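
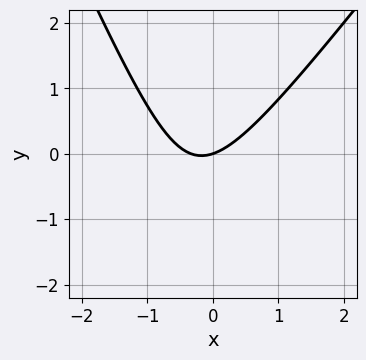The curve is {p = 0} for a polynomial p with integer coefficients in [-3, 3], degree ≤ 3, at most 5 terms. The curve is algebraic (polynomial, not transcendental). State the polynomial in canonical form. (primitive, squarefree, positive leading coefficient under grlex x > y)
3*x^2 - x*y - y^2 + x - 3*y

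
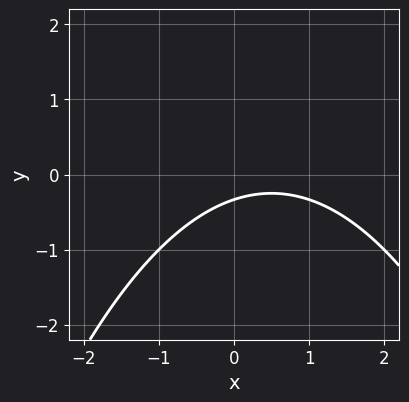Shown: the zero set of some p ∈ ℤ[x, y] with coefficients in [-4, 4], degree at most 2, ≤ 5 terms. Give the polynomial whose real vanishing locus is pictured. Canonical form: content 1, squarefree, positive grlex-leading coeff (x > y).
First, the degree is 2 — a generic line meets the curve in up to 2 points.
Next, against the integer gridlines: it misses every integer gridline on the x-axis.
Finally, the integer polynomial consistent with all of this is the stated p.

x^2 - x + 3*y + 1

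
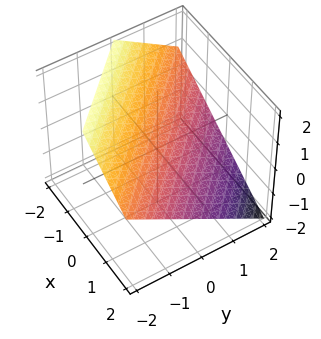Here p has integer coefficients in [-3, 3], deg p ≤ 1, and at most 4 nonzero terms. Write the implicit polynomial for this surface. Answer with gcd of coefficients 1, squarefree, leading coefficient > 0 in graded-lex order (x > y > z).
2*x + 2*y + 3*z - 2

Degree: every cross-section is a straight line — this is a plane, so deg p = 1.
Observable constraints: it meets the x-axis at x = 1 (among the integer gridlines); one y-axis crossing is at y = 1.
Matching integer coefficients to the picture gives p.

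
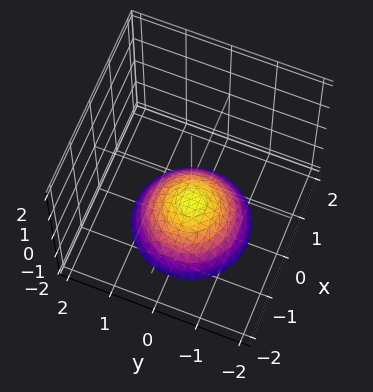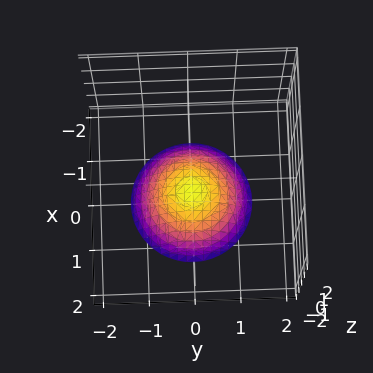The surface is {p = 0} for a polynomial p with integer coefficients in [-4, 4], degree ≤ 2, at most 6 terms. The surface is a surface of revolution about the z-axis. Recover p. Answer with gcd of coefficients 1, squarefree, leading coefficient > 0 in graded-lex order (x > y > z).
2*x^2 + 2*y^2 + 3*z + 3

First, the degree is 2 — no degree-1 surface has this shape.
Then, symmetry: the z-axis is an axis of rotation, so x and y enter only as x² + y².
Next, from the visible intercepts: no x-intercept at any integer in the box; a circular section at z = -2 has radius between 1 and 2; it meets the z-axis at z = -1 (among the integer gridlines); no y-intercept at any integer in the box.
Finally, together with the visible shape, these determine p as stated.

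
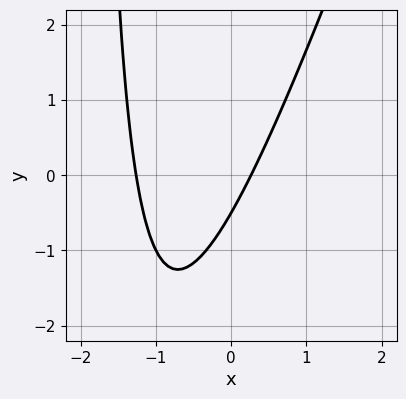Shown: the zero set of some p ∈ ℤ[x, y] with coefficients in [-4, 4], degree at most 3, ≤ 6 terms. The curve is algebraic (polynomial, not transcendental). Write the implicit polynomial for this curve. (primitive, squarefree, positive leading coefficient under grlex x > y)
3*x^2 - x*y + 3*x - 2*y - 1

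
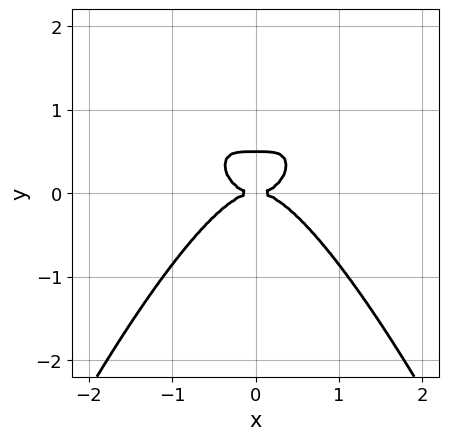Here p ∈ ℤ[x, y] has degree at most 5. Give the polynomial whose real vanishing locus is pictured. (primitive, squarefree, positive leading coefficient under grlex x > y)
First, the degree is 4 — the shape is more complex than any degree-3 curve.
Then, symmetries: it's symmetric under x → −x, forcing even powers of x.
Next, against the integer gridlines: it crosses the x-axis at the gridline x = 0; it crosses the y-axis at the gridline y = 0.
Finally, fitting integer coefficients to these (and the overall shape) gives p.

2*x^4 + 2*y^3 - y^2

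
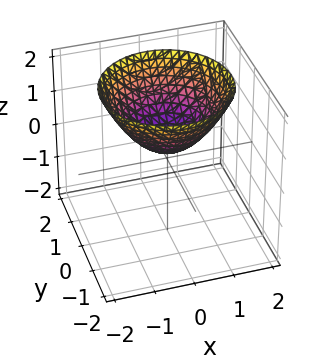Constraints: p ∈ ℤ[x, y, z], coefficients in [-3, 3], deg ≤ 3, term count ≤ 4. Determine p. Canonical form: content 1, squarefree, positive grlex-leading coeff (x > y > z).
1. The degree is 2 — a generic line meets the surface in up to 2 points.
2. Symmetries: rotational symmetry about the z-axis ⇒ p depends on x, y only through x² + y².
3. Reading off the gridlines: it misses every integer gridline on the x-axis; a circular section at z = 1 has radius exactly 1; the surface avoids every integer y-axis point in the box.
4. Fitting integer coefficients to these (and the overall shape) gives p.

2*x^2 + 2*y^2 - 3*z + 1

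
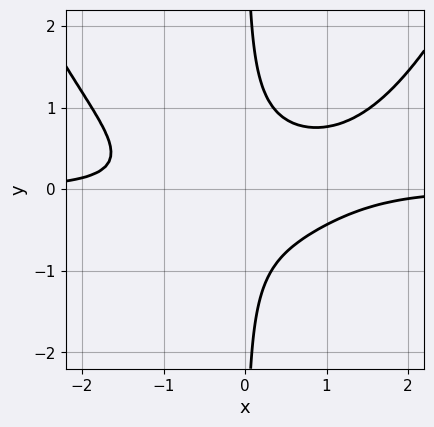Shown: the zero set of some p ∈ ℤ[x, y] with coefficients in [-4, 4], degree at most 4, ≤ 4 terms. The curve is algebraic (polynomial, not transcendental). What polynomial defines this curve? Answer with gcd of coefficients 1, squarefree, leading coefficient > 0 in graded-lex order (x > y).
First, deg p = 4. A generic line meets the curve in up to 4 points.
Then, reading off the gridlines: it misses every integer gridline on the y-axis; it misses every integer gridline on the x-axis.
Finally, together with the visible shape, these determine p as stated.

x^3*y - 3*x*y^2 + 1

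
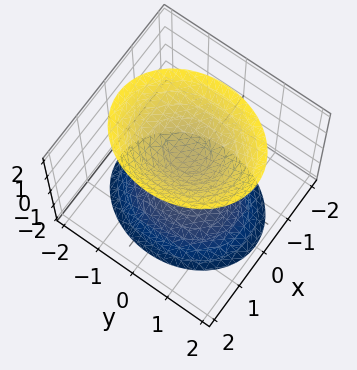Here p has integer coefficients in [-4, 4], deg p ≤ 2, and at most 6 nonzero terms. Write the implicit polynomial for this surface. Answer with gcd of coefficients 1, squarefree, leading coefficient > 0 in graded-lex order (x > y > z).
First, there are 2 components. Treating them together as one polynomial.
Then, deg p = 2. Two sheets facing apart; a quadric.
Then, symmetries: the x ↦ −x reflection is a symmetry, so x appears only in even powers; it's symmetric under z → −z, forcing even powers of z; mirror symmetry y ↦ −y ⇒ only even powers of y.
Then, against the integer gridlines: the surface avoids every integer y-axis point in the box; it misses every integer gridline on the x-axis; among the integer gridlines, it crosses the z-axis at z ∈ {-1, 1}.
Finally, matching integer coefficients to the picture gives p.

3*x^2 + 2*y^2 - 2*z^2 + 2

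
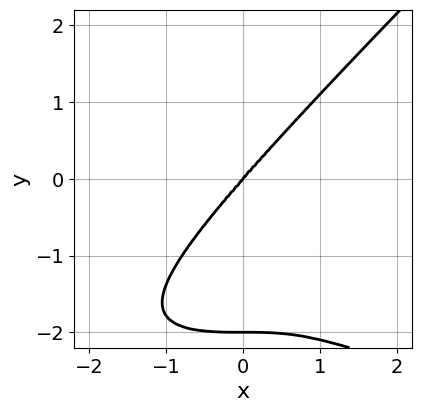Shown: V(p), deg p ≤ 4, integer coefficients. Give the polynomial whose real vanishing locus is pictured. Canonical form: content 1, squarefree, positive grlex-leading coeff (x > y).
1. Degree: no degree-3 curve has this shape, so deg p = 4.
2. Observable constraints: the y-axis gridline crossings are at y ∈ {-2, 0}; it crosses the x-axis at the gridline x = 0.
3. Putting this together gives p.

x^3*y - y^4 + 3*x^3 - 2*y^3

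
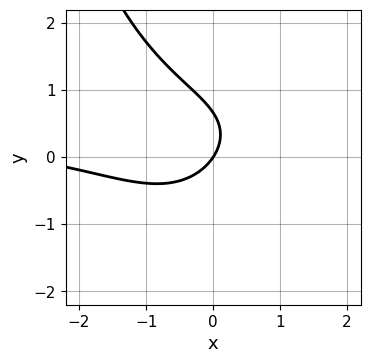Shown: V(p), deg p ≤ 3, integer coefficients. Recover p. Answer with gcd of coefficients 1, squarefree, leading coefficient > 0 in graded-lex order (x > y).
2*x^2*y - x^2 - 3*y^2 - 3*x + 2*y

First, deg p = 3. No degree-2 curve has this shape.
Then, from the visible intercepts: it meets the x-axis at x = 0 (among the integer gridlines); one y-axis crossing is at y = 0.
Finally, together with the visible shape, these determine p as stated.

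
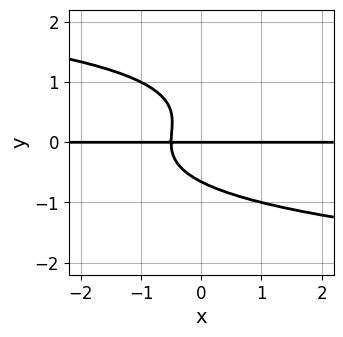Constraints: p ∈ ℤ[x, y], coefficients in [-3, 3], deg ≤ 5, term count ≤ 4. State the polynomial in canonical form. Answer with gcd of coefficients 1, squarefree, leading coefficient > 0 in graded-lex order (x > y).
2*y^4 - y^3 + 2*x*y + y

deg p = 4. A generic line meets the curve in up to 4 points.
Reading off the gridlines: the visible x-axis segment lies entirely on the curve; it meets the y-axis at y = 0 (among the integer gridlines).
Solving for integer coefficients yields p as stated.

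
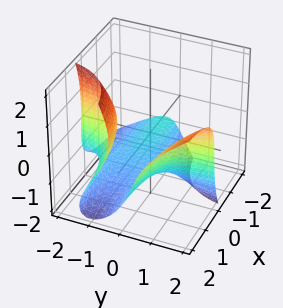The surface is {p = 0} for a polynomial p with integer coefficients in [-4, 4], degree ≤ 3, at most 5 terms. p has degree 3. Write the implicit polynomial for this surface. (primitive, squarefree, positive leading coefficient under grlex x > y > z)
(a) Degree: a generic line meets the surface in up to 3 points, so deg p = 3.
(b) Checking where it meets the axes: it misses every integer gridline on the y-axis; it misses every integer gridline on the x-axis.
(c) These observations pin down the coefficients.

3*x*y^2 - 3*x*y*z - z^3 - 2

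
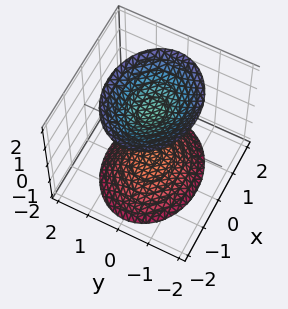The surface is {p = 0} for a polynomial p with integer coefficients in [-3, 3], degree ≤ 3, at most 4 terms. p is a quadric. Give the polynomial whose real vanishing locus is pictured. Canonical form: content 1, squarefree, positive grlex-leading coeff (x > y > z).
1. I count 2 distinct pieces. They look like related sheets of one shape, so recover p as a whole.
2. deg p = 2. Two separate bowl-shaped sheets opening away from each other; a quadric.
3. Symmetries: it's symmetric under x → −x, forcing even powers of x; the y ↦ −y reflection is a symmetry, so y appears only in even powers; it's symmetric under z → −z, forcing even powers of z.
4. Observable constraints: the surface avoids every integer y-axis point in the box; the surface avoids every integer x-axis point in the box.
5. Solving for integer coefficients yields p as stated.

2*x^2 + 3*y^2 - 2*z^2 + 3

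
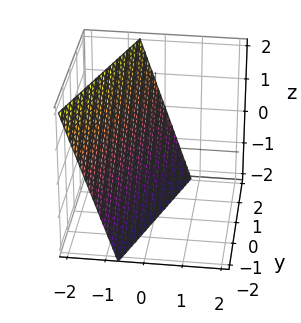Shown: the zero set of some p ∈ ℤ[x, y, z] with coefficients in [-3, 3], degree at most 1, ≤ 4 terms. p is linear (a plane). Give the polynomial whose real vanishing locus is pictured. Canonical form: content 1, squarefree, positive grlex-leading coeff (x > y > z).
3*x - y + z + 2

deg p = 1. The surface is flat (a plane).
Against the integer gridlines: it crosses the z-axis at the gridline z = -2; it crosses the y-axis at the gridline y = 2.
Solving for integer coefficients yields p as stated.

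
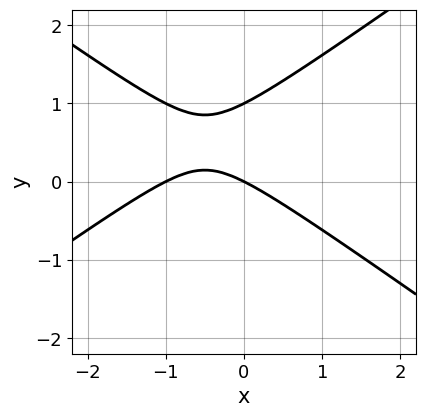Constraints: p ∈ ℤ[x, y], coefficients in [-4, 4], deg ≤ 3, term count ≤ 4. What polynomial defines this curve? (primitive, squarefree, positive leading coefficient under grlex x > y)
(a) The degree is 2 — the shape is more complex than any degree-1 curve.
(b) Reading off the gridlines: the x-axis gridline crossings are at x ∈ {-1, 0}; the y-axis gridline crossings are at y ∈ {0, 1}.
(c) Solving for integer coefficients yields p as stated.

x^2 - 2*y^2 + x + 2*y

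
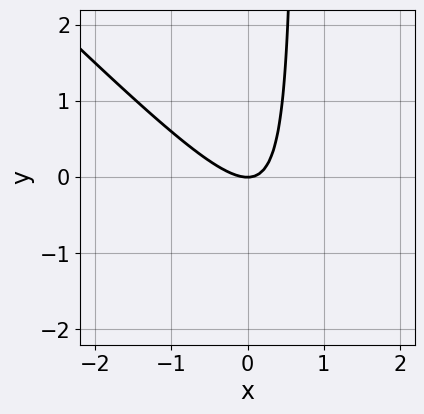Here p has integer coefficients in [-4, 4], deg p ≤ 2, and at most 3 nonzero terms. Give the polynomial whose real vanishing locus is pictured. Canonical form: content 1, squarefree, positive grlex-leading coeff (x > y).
3*x^2 + 3*x*y - 2*y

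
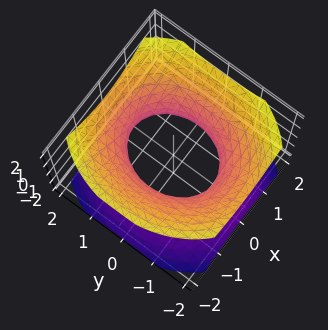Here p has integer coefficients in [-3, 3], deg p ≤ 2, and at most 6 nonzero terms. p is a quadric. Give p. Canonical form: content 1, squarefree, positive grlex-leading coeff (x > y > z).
(a) The degree is 2 — an hourglass — one-sheet hyperboloid; a quadric.
(b) Symmetries: it's symmetric under x → −x, forcing even powers of x; the z ↦ −z reflection is a symmetry, so z appears only in even powers; the y ↦ −y reflection is a symmetry, so y appears only in even powers.
(c) Reading off the gridlines: it misses every integer gridline on the z-axis; the x-axis gridline crossings are at x ∈ {-1, 1}.
(d) Matching integer coefficients to the picture gives p.

3*x^2 + 2*y^2 - 3*z^2 - 3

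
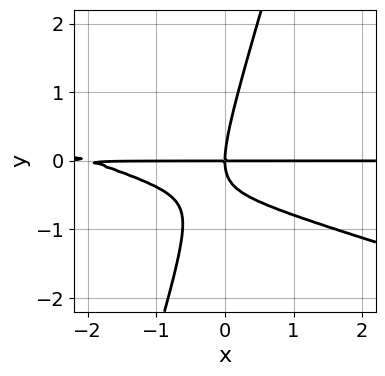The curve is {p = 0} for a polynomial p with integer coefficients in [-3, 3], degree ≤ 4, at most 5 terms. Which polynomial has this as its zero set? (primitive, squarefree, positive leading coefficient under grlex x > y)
First, degree: a generic line meets the curve in up to 3 points, so deg p = 3.
Next, reading off the gridlines: it crosses the y-axis at the gridline y = 0; every point of the x-axis in the box is on the curve.
Finally, fitting integer coefficients to these (and the overall shape) gives p.

x^2*y + 3*x*y^2 - y^3 + 2*x*y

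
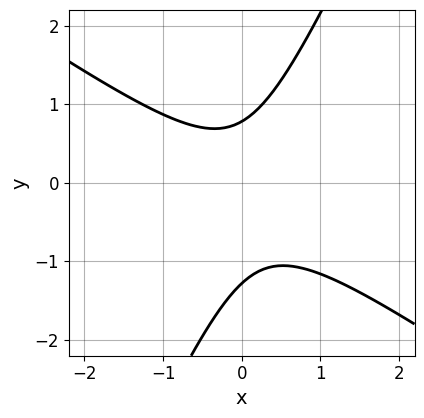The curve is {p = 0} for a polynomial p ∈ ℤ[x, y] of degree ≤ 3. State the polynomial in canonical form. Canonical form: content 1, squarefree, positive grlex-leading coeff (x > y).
1. deg p = 2.
2. From the axis intercepts and sections: it misses every integer gridline on the x-axis.
3. These observations pin down the coefficients.

3*x^2 + 3*x*y - 2*y^2 - y + 2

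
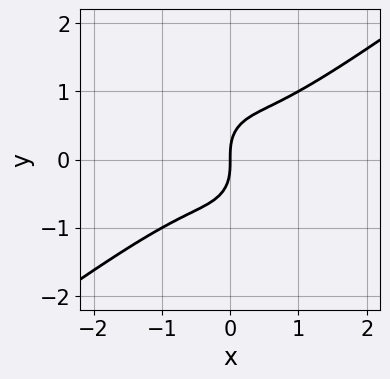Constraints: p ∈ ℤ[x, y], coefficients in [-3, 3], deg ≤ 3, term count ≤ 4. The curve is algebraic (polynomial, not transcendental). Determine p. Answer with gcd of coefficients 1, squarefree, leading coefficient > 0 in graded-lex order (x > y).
3*x^3 - 3*x^2*y - 2*y^3 + 2*x

(a) The degree is 3 — no degree-2 curve has this shape.
(b) Reading off the gridlines: it meets the y-axis at y = 0 (among the integer gridlines); it meets the x-axis at x = 0 (among the integer gridlines).
(c) Together with the visible shape, these determine p as stated.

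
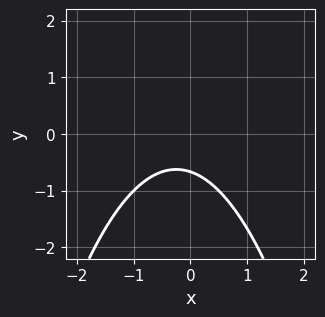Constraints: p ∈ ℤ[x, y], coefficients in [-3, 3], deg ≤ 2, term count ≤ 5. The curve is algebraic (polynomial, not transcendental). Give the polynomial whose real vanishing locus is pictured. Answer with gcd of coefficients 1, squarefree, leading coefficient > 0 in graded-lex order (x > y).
First, the degree is 2 — a generic line meets the curve in up to 2 points.
Then, from the visible intercepts: the curve avoids every integer x-axis point in the box.
Finally, these observations pin down the coefficients.

2*x^2 + x + 3*y + 2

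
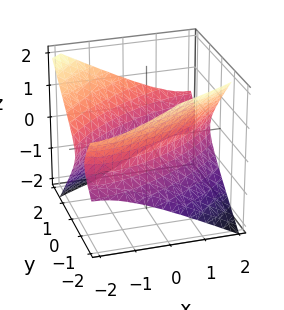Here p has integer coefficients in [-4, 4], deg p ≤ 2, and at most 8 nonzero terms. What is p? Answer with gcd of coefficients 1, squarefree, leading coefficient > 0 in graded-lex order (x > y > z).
x^2 - 2*x*y + 2*y^2 - y*z - 3*z^2 - 3

First, I count 2 distinct pieces.
Next, degree: no degree-1 surface has this shape, so deg p = 2.
Then, observable constraints: the surface avoids every integer z-axis point in the box.
Finally, together with the visible shape, these determine p as stated.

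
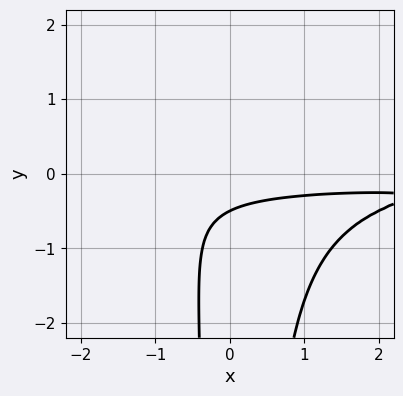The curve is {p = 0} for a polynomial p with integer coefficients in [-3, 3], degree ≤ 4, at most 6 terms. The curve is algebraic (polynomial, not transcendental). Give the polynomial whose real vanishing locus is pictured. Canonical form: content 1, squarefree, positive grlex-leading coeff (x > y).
2*x^2*y^2 + 2*x*y + 2*y + 1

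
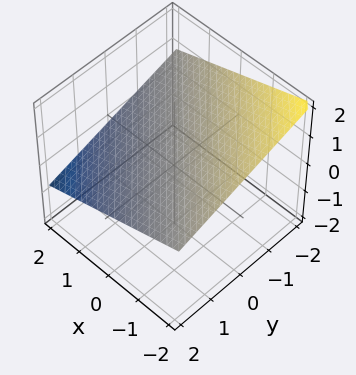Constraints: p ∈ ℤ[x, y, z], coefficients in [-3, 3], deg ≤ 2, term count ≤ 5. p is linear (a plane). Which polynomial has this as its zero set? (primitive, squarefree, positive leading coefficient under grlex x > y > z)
x + y + 3*z - 2

First, degree: the surface is flat (a plane), so deg p = 1.
Then, from the axis intercepts and sections: it meets the x-axis at x = 2 (among the integer gridlines); one y-axis crossing is at y = 2.
Finally, matching integer coefficients to the picture gives p.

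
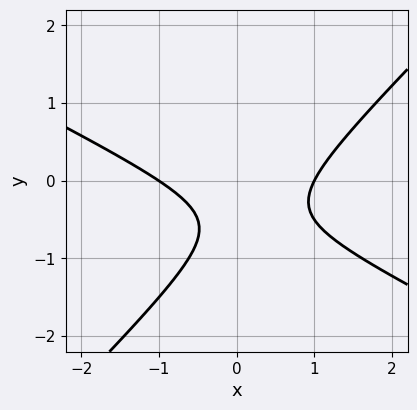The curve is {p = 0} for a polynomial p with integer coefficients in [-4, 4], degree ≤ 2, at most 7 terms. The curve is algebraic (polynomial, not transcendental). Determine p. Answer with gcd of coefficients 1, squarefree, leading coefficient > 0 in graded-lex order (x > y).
First, degree: a generic line meets the curve in up to 2 points, so deg p = 2.
Then, against the integer gridlines: no y-intercept at any integer in the box; among the integer gridlines, it crosses the x-axis at x ∈ {-1, 1}.
Finally, assembling these constraints gives the stated polynomial.

x^2 + x*y - 2*y^2 - 2*y - 1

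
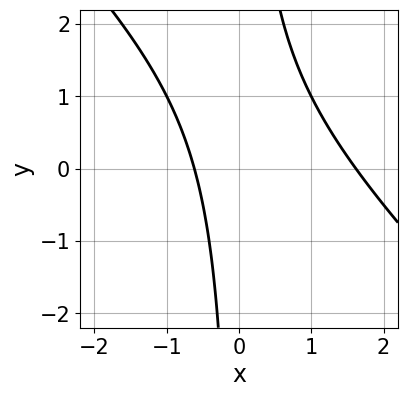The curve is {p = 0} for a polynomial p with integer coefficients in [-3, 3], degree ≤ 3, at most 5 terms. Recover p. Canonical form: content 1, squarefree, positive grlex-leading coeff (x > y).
x^2 + x*y - x - 1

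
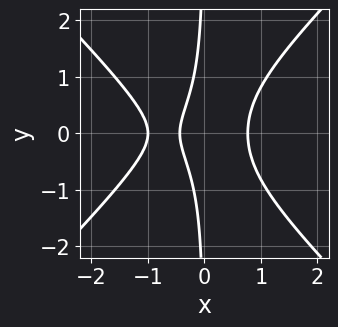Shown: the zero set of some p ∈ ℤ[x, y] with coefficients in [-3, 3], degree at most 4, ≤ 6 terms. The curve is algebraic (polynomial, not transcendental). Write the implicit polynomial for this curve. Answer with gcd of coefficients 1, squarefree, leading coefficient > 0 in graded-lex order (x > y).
3*x^3 - 3*x*y^2 + 2*x^2 - 2*x - 1

(a) deg p = 3. No degree-2 curve has this shape.
(b) Symmetries: the y ↦ −y reflection is a symmetry, so y appears only in even powers.
(c) Reading off the gridlines: no y-intercept at any integer in the box; one x-axis crossing is at x = -1.
(d) Together with the visible shape, these determine p as stated.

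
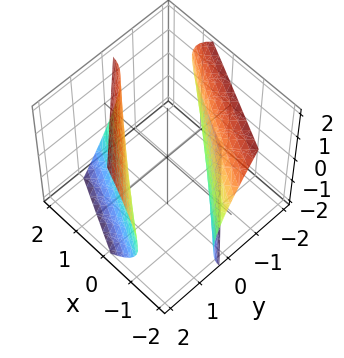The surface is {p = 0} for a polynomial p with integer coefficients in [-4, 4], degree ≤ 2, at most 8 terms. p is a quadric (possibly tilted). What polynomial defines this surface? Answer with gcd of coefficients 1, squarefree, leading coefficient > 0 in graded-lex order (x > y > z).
x^2 + 3*x*y + x*z + 2*y^2 - z^2 - 3

First, there are 2 components.
Then, the degree is 2 — no degree-1 surface has this shape.
Next, reading off the gridlines: it misses every integer gridline on the z-axis.
Finally, fitting integer coefficients to these (and the overall shape) gives p.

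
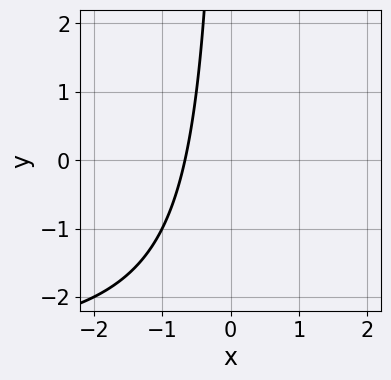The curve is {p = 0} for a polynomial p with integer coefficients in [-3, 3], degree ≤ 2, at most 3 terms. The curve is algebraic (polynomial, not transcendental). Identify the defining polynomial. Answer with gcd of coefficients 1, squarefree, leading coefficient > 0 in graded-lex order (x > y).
(a) Degree: no degree-1 curve has this shape, so deg p = 2.
(b) Reading off the gridlines: the curve avoids every integer y-axis point in the box.
(c) The integer polynomial consistent with all of this is the stated p.

x*y + 3*x + 2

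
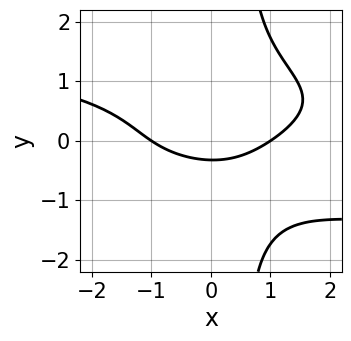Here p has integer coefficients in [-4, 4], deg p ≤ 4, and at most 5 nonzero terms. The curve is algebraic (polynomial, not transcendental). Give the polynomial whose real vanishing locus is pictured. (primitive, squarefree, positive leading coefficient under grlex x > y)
2*x*y^3 - y^3 + x^2 - 3*y - 1

1. deg p = 4.
2. Against the integer gridlines: the x-axis gridline crossings are at x ∈ {-1, 1}.
3. Assembling these constraints gives the stated polynomial.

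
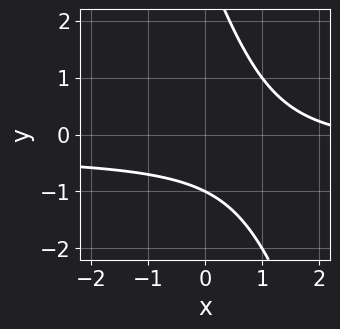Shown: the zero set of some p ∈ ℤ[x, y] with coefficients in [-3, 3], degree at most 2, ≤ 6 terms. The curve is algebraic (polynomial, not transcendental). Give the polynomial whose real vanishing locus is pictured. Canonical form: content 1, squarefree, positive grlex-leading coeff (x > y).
First, the degree is 2 — no degree-1 curve has this shape.
Next, against the integer gridlines: the curve avoids every integer x-axis point in the box; it crosses the y-axis at the gridline y = -1.
Finally, together with the visible shape, these determine p as stated.

3*x*y + y^2 + x - 2*y - 3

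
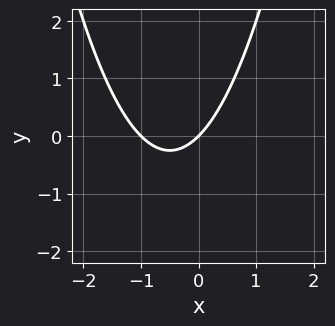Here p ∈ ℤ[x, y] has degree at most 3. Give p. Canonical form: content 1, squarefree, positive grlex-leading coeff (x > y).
x^2 + x - y

First, deg p = 2. A generic line meets the curve in up to 2 points.
Next, observable constraints: among the integer gridlines, it crosses the x-axis at x ∈ {-1, 0}; one y-axis crossing is at y = 0.
Finally, solving for integer coefficients yields p as stated.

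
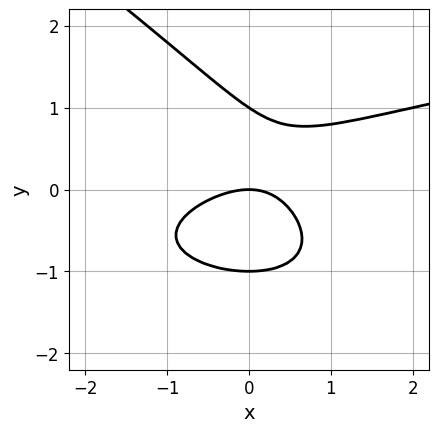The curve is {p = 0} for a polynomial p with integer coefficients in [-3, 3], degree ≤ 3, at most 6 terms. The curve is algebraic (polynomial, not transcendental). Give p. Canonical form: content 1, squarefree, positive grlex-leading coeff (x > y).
1. The degree is 3 — no degree-2 curve has this shape.
2. Checking where it meets the axes: the y-axis gridline crossings are at y ∈ {-1, 0, 1}; it meets the x-axis at x = 0 (among the integer gridlines).
3. Assembling these constraints gives the stated polynomial.

2*x*y^2 + 3*y^3 - 2*x^2 + 2*x*y - 3*y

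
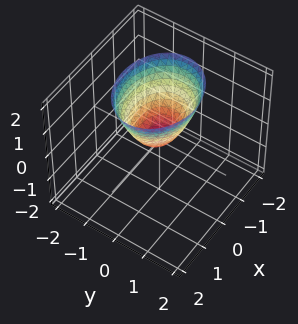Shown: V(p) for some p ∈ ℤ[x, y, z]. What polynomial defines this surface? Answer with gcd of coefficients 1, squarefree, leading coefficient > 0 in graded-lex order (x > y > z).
First, deg p = 2. A single bowl opening along one axis; a quadric.
Next, symmetries: it's symmetric under x → −x, forcing even powers of x; it's symmetric under y → −y, forcing even powers of y.
Then, against the integer gridlines: it crosses the x-axis at the gridline x = 0; one y-axis crossing is at y = 0; one z-axis crossing is at z = 0.
Finally, solving for integer coefficients yields p as stated.

2*x^2 + 3*y^2 - 2*z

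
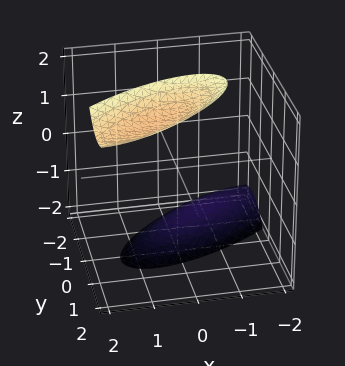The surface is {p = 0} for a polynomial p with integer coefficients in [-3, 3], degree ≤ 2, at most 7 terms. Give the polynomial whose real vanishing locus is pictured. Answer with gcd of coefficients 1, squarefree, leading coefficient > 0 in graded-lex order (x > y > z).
x^2 - 2*x*y + 2*y^2 - y*z - z^2 + 3

1. The picture has 2 separate pieces. Treating them together as one polynomial.
2. The degree is 2 — the shape is more complex than any degree-1 surface.
3. Observable constraints: the surface avoids every integer y-axis point in the box; it misses every integer gridline on the x-axis.
4. The integer polynomial consistent with all of this is the stated p.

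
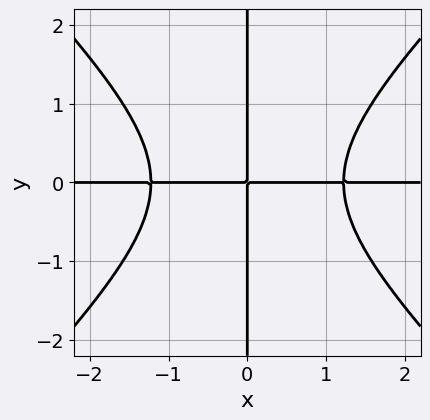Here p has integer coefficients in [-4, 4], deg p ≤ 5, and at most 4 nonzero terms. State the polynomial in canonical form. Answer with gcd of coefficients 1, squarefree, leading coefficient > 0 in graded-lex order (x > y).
(a) deg p = 4. No degree-3 curve has this shape.
(b) From the axis intercepts and sections: the visible y-axis segment lies entirely on the curve; the visible x-axis segment lies entirely on the curve.
(c) The integer polynomial consistent with all of this is the stated p.

2*x^3*y - 2*x*y^3 - 3*x*y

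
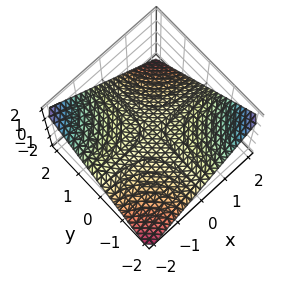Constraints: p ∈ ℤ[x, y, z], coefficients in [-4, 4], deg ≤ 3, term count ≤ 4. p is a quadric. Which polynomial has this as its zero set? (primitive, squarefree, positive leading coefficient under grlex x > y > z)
Degree: a saddle surface; a quadric, so deg p = 2.
Reading off the gridlines: it meets the z-axis at z = 0 (among the integer gridlines); the visible y-axis segment lies entirely on the surface; every point of the x-axis in the box is on the surface.
The integer polynomial consistent with all of this is the stated p.

x*y + 2*z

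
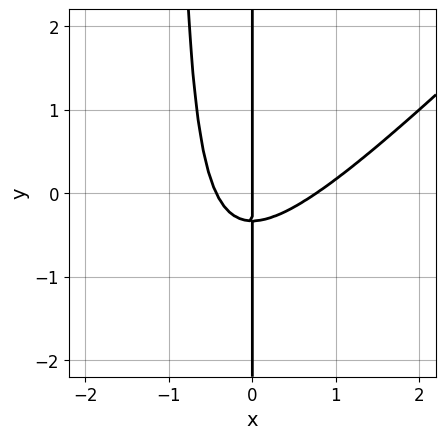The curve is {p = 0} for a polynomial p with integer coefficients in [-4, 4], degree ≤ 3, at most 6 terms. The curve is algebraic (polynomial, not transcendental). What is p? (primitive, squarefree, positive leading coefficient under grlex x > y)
First, degree: the shape is more complex than any degree-2 curve, so deg p = 3.
Then, checking where it meets the axes: every point of the y-axis in the box is on the curve; one x-axis crossing is at x = 0.
Finally, these observations pin down the coefficients.

3*x^3 - 3*x^2*y - x^2 - 3*x*y - x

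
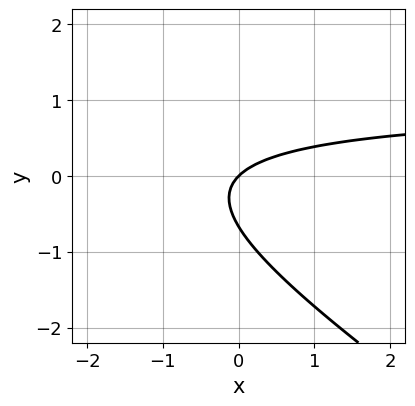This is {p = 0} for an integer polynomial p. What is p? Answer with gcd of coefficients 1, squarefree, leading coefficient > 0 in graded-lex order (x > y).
2*x*y + 3*y^2 - 2*x + 2*y

1. deg p = 2. No degree-1 curve has this shape.
2. From the axis intercepts and sections: one y-axis crossing is at y = 0; it crosses the x-axis at the gridline x = 0.
3. Together with the visible shape, these determine p as stated.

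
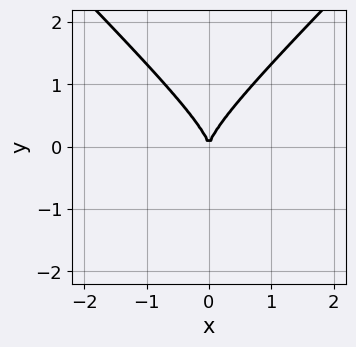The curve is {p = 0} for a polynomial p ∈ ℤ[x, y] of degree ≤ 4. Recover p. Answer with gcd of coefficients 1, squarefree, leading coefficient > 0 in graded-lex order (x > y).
First, the degree is 3 — the shape is more complex than any degree-2 curve.
Then, symmetries: the x ↦ −x reflection is a symmetry, so x appears only in even powers.
Then, from the axis intercepts and sections: it meets the y-axis at y = 0 (among the integer gridlines); it crosses the x-axis at the gridline x = 0.
Finally, fitting integer coefficients to these (and the overall shape) gives p.

x^2*y - y^3 + x^2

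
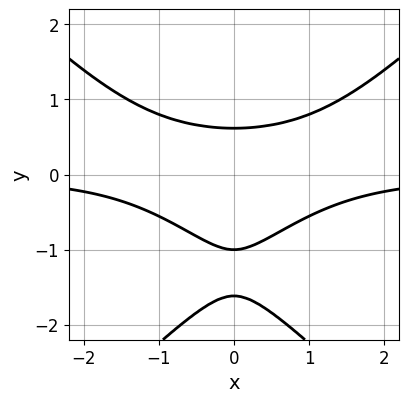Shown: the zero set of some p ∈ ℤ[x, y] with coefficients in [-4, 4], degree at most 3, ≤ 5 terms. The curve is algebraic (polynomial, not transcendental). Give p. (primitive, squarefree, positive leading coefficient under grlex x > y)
(a) deg p = 3. The shape is more complex than any degree-2 curve.
(b) Symmetries: the x ↦ −x reflection is a symmetry, so x appears only in even powers.
(c) Checking where it meets the axes: it misses every integer gridline on the x-axis; one y-axis crossing is at y = -1.
(d) These observations pin down the coefficients.

x^2*y - y^3 - 2*y^2 + 1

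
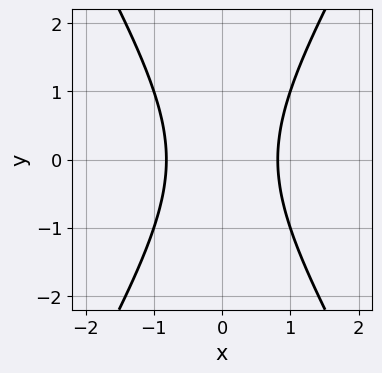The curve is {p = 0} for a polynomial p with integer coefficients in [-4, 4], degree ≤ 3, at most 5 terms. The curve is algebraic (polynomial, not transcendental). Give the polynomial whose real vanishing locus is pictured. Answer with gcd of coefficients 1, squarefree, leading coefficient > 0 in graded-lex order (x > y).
3*x^2 - y^2 - 2

First, the degree is 2 — a generic line meets the curve in up to 2 points.
Then, symmetries: mirror symmetry x ↦ −x ⇒ only even powers of x; it's symmetric under y → −y, forcing even powers of y.
Then, against the integer gridlines: it misses every integer gridline on the y-axis.
Finally, these observations pin down the coefficients.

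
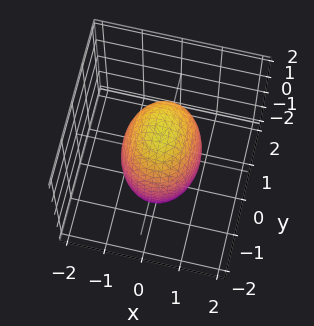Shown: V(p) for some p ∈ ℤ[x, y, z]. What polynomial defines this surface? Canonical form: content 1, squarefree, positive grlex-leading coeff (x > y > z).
First, the degree is 2 — bounded and convex; a quadric.
Next, symmetries: mirror symmetry z ↦ −z ⇒ only even powers of z; it's symmetric under y → −y, forcing even powers of y; mirror symmetry x ↦ −x ⇒ only even powers of x.
Next, from the axis intercepts and sections: among the integer gridlines, it crosses the x-axis at x ∈ {-1, 1}.
Finally, these observations pin down the coefficients.

3*x^2 + 2*y^2 + z^2 - 3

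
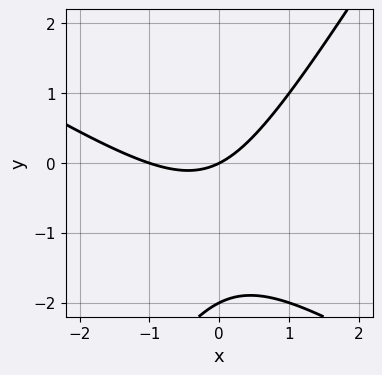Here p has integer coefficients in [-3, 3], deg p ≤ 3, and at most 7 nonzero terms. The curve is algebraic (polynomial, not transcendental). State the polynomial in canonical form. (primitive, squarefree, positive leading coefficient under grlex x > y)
x^2 + x*y - y^2 + x - 2*y

(a) The degree is 2 — no degree-1 curve has this shape.
(b) Checking where it meets the axes: among the integer gridlines, it crosses the x-axis at x ∈ {-1, 0}; the y-axis gridline crossings are at y ∈ {-2, 0}.
(c) Assembling these constraints gives the stated polynomial.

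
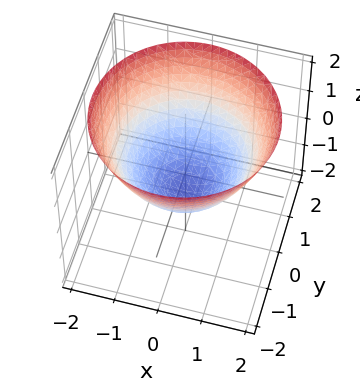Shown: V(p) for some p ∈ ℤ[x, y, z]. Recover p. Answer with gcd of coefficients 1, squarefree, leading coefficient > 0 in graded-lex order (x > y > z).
First, the degree is 2 — no degree-1 surface has this shape.
Then, by symmetry, every cross-section ⟂ z is a circle, so x, y appear only via x² + y².
Next, checking where it meets the axes: a circular section at z = 1 has radius between 1 and 2; the y-axis gridline crossings are at y ∈ {-1, 1}; the x-axis gridline crossings are at x ∈ {-1, 1}.
Finally, solving for integer coefficients yields p as stated.

2*x^2 + 2*y^2 - 3*z - 2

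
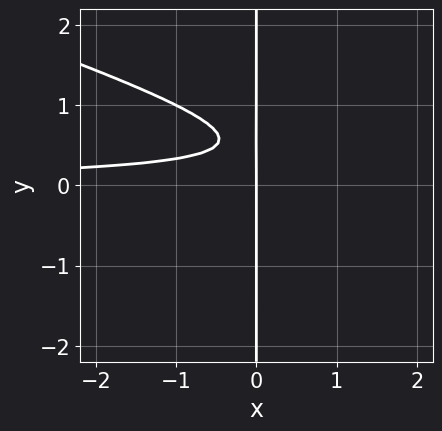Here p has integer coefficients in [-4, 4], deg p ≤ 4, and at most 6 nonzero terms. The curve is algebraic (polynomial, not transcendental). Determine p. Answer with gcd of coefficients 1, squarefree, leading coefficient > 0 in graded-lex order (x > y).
First, degree: the shape is more complex than any degree-2 curve, so deg p = 3.
Next, observable constraints: it meets the x-axis at x = 0 (among the integer gridlines); the visible y-axis segment lies entirely on the curve.
Finally, assembling these constraints gives the stated polynomial.

x^2*y + 3*x*y^2 - 3*x*y + x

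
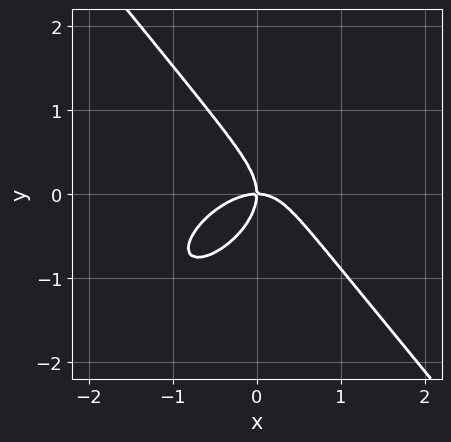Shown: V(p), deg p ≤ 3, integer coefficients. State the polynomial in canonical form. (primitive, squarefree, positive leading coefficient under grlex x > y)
1. deg p = 3. No degree-2 curve has this shape.
2. Against the integer gridlines: it meets the y-axis at y = 0 (among the integer gridlines); it crosses the x-axis at the gridline x = 0.
3. Putting this together gives p.

3*x^3 - 2*x^2*y + 3*y^3 + 3*x*y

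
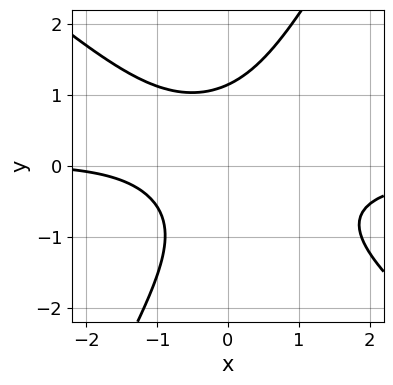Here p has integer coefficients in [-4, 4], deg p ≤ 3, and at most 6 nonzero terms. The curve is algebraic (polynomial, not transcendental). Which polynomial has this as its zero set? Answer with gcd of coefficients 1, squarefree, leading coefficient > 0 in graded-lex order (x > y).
3*x^2*y + 2*x*y^2 - 2*y^3 + x + 3

First, deg p = 3. A generic line meets the curve in up to 3 points.
Next, against the integer gridlines: no x-intercept at any integer in the box.
Finally, the integer polynomial consistent with all of this is the stated p.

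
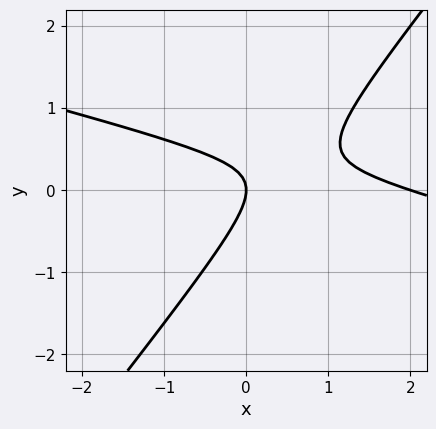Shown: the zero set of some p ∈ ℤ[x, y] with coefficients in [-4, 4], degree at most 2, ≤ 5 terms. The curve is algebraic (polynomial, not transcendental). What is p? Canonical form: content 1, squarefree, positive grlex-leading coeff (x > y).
(a) The degree is 2 — a generic line meets the curve in up to 2 points.
(b) Checking where it meets the axes: it crosses the y-axis at the gridline y = 0; among the integer gridlines, it crosses the x-axis at x ∈ {0, 2}.
(c) Assembling these constraints gives the stated polynomial.

x^2 + 3*x*y - 3*y^2 - 2*x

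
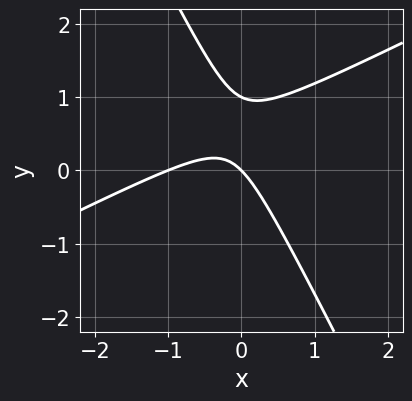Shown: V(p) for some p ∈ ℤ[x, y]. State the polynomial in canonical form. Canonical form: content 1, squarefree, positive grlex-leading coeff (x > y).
2*x^2 - 3*x*y - 2*y^2 + 2*x + 2*y

1. deg p = 2. No degree-1 curve has this shape.
2. Observable constraints: the y-axis gridline crossings are at y ∈ {0, 1}; among the integer gridlines, it crosses the x-axis at x ∈ {-1, 0}.
3. These observations pin down the coefficients.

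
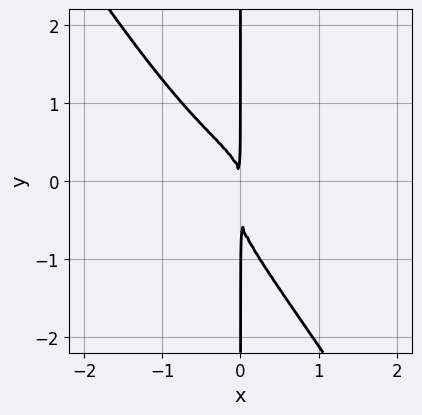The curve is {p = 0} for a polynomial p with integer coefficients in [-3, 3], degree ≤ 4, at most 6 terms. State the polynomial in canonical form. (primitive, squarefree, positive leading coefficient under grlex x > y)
3*x^2*y^2 + 2*x*y^3 + x*y^2 + x^2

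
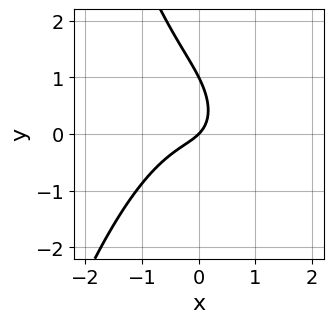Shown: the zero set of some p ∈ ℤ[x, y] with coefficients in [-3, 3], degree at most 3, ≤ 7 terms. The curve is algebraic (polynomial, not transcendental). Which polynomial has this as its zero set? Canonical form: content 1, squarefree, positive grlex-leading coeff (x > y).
3*x^3 + 2*x*y + 2*y^2 + 2*x - 2*y

First, degree: no degree-2 curve has this shape, so deg p = 3.
Then, against the integer gridlines: the y-axis gridline crossings are at y ∈ {0, 1}; one x-axis crossing is at x = 0.
Finally, the integer polynomial consistent with all of this is the stated p.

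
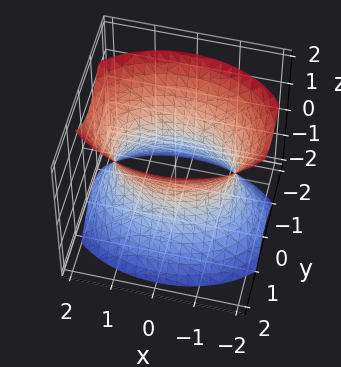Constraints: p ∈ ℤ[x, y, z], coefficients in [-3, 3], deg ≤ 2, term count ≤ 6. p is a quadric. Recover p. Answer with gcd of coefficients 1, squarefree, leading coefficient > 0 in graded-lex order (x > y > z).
The degree is 2 — an hourglass — one-sheet hyperboloid; a quadric.
Symmetries: mirror symmetry x ↦ −x ⇒ only even powers of x; it's symmetric under z → −z, forcing even powers of z; it's symmetric under y → −y, forcing even powers of y.
Reading off the gridlines: no z-intercept at any integer in the box; the y-axis gridline crossings are at y ∈ {-1, 1}.
Matching integer coefficients to the picture gives p.

x^2 + 2*y^2 - z^2 - 2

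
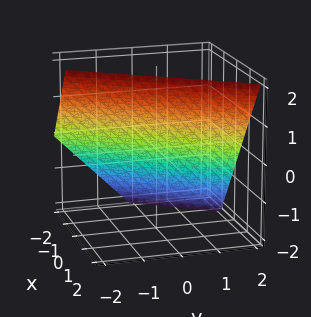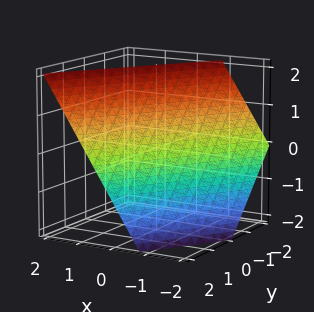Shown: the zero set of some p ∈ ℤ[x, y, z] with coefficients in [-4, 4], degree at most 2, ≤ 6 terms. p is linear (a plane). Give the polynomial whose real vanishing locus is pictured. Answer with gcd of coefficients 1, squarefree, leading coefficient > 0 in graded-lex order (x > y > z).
3*x - 2*y - 2*z + 2

1. The degree is 1 — the surface is flat (a plane).
2. Reading off the gridlines: it crosses the z-axis at the gridline z = 1; it meets the y-axis at y = 1 (among the integer gridlines).
3. Solving for integer coefficients yields p as stated.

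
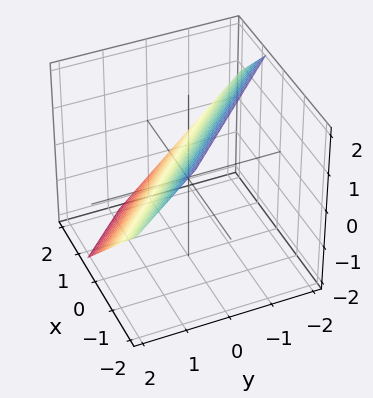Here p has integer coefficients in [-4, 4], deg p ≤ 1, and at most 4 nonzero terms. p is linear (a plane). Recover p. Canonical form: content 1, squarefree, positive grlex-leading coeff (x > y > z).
3*x + 3*y + 3*z - 2

(a) The degree is 1 — the surface is flat (a plane).
(b) Putting this together gives p.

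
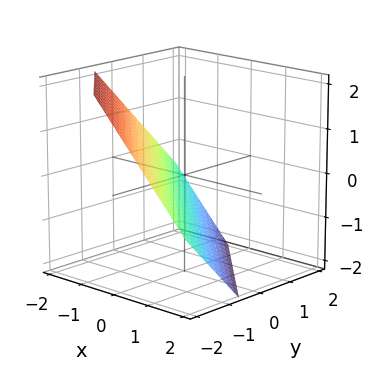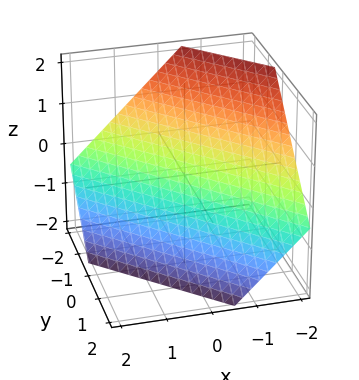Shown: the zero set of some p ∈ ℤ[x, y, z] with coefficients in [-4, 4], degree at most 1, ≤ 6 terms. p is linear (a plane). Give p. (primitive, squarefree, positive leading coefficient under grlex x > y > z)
3*x + 3*y + 3*z + 2

First, the degree is 1 — every cross-section is a straight line — this is a plane.
Finally, the integer polynomial consistent with all of this is the stated p.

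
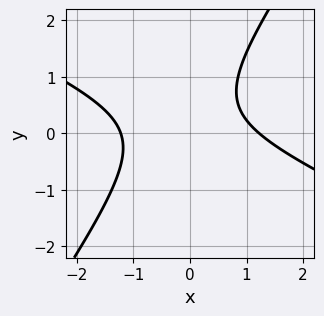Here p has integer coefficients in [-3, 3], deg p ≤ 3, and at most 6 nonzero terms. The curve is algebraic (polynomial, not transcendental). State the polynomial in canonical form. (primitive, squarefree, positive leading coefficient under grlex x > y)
First, deg p = 2.
Then, observable constraints: no y-intercept at any integer in the box.
Finally, fitting integer coefficients to these (and the overall shape) gives p.

2*x^2 + 3*x*y - 3*y^2 + 2*y - 3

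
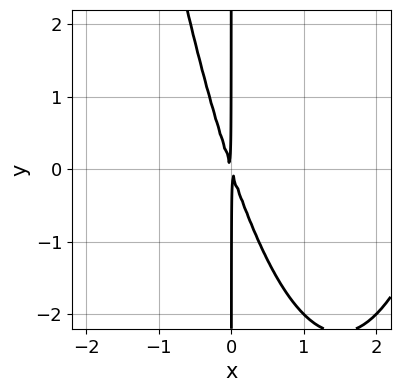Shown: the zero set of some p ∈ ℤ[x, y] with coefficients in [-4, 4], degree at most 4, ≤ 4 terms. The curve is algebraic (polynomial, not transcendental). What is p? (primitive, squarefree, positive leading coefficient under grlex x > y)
(a) Degree: no degree-2 curve has this shape, so deg p = 3.
(b) From the visible intercepts: the visible y-axis segment lies entirely on the curve.
(c) Together with the visible shape, these determine p as stated.

x^3 - 3*x^2 - x*y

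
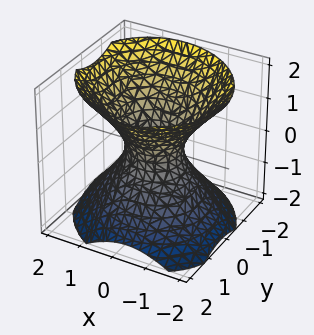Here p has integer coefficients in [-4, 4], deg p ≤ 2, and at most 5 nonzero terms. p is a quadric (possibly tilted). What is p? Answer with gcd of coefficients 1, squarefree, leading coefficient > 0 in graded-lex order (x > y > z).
First, degree: a generic line meets the surface in up to 2 points, so deg p = 2.
Then, against the integer gridlines: the surface avoids every integer z-axis point in the box.
Finally, these observations pin down the coefficients.

3*x^2 + x*y + 3*y^2 - 3*z^2 - 2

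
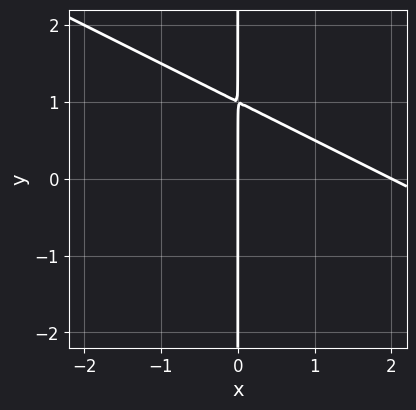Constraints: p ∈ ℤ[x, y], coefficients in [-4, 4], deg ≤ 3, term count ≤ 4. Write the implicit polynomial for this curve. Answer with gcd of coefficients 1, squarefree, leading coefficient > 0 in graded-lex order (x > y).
1. The degree is 2 — the shape is more complex than any degree-1 curve.
2. From the visible intercepts: the x-axis gridline crossings are at x ∈ {0, 2}; the visible y-axis segment lies entirely on the curve.
3. Solving for integer coefficients yields p as stated.

x^2 + 2*x*y - 2*x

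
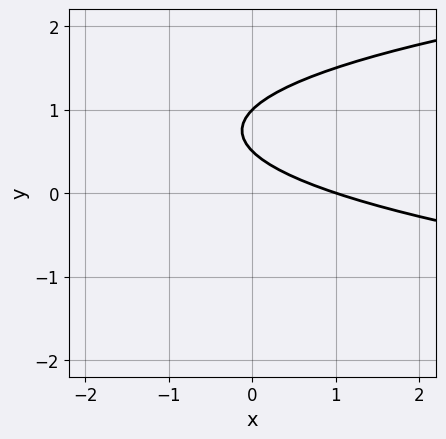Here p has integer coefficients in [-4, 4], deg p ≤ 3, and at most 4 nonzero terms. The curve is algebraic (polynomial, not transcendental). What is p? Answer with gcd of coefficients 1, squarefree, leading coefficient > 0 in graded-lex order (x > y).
2*y^2 - x - 3*y + 1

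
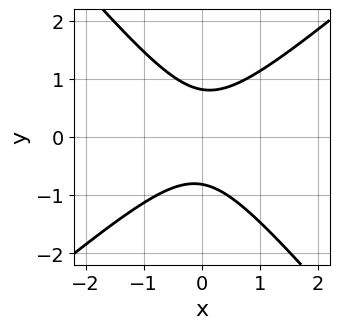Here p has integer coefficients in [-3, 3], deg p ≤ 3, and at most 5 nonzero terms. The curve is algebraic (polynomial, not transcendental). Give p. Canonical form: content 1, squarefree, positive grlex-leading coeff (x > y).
First, deg p = 2.
Then, from the axis intercepts and sections: the curve avoids every integer x-axis point in the box.
Finally, these observations pin down the coefficients.

3*x^2 - x*y - 3*y^2 + 2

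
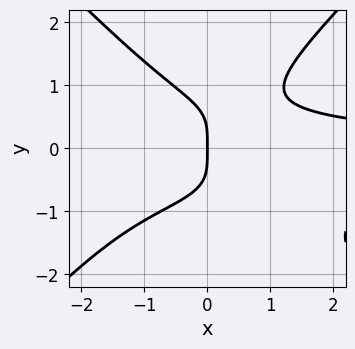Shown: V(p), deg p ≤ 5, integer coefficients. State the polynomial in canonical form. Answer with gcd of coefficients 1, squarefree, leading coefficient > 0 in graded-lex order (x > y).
2*x^2*y^2 - 2*y^4 + x^2*y - 2*x

The degree is 4 — a generic line meets the curve in up to 4 points.
Against the integer gridlines: it crosses the x-axis at the gridline x = 0; one y-axis crossing is at y = 0.
The integer polynomial consistent with all of this is the stated p.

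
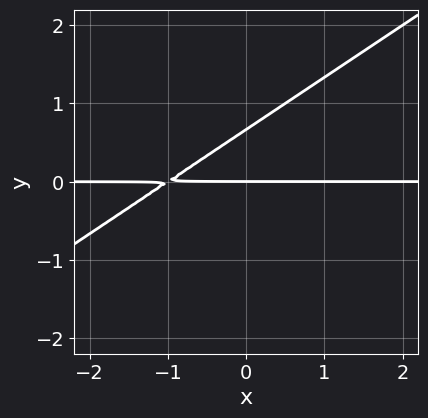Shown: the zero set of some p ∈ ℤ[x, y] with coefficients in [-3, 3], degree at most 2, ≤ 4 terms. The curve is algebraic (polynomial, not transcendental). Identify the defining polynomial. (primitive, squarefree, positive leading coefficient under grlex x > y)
2*x*y - 3*y^2 + 2*y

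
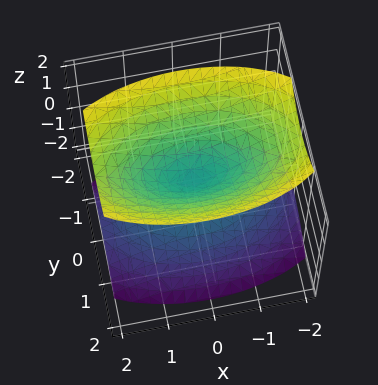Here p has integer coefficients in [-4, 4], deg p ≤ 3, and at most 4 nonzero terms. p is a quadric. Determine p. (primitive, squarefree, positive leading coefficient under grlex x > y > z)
There are 2 components. They look like related sheets of one shape, so recover p as a whole.
deg p = 2. Two nappes meeting at a single point; a quadric.
Symmetries: the x ↦ −x reflection is a symmetry, so x appears only in even powers; mirror symmetry y ↦ −y ⇒ only even powers of y; mirror symmetry z ↦ −z ⇒ only even powers of z.
Observable constraints: it meets the x-axis at x = 0 (among the integer gridlines); it meets the z-axis at z = 0 (among the integer gridlines).
Putting this together gives p.

x^2 + 3*y^2 - 2*z^2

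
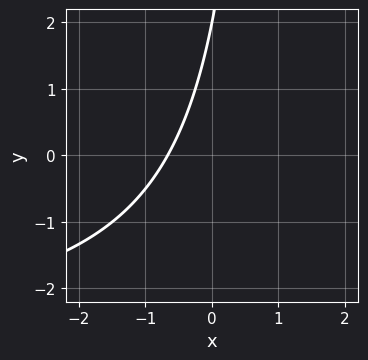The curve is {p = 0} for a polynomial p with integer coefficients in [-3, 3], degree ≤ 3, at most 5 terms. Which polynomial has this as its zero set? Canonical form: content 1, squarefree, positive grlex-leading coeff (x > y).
First, degree: no degree-1 curve has this shape, so deg p = 2.
Then, from the axis intercepts and sections: it crosses the y-axis at the gridline y = 2.
Finally, matching integer coefficients to the picture gives p.

x*y + 3*x - y + 2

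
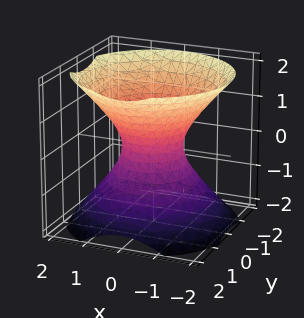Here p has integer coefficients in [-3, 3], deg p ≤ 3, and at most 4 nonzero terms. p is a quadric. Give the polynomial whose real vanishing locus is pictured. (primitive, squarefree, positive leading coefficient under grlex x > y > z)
(a) deg p = 2.
(b) Symmetry: the surface is invariant under rotation about z: p = q(x² + y², z); it's symmetric under z → −z, forcing even powers of z.
(c) Reading off the gridlines: a circular section at z = 0 has radius between 0 and 1; it misses every integer gridline on the z-axis.
(d) Fitting integer coefficients to these (and the overall shape) gives p.

3*x^2 + 3*y^2 - 3*z^2 - 2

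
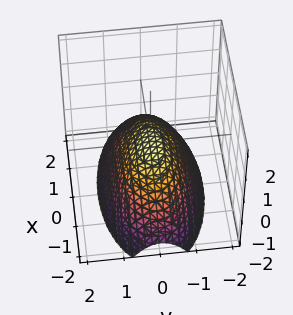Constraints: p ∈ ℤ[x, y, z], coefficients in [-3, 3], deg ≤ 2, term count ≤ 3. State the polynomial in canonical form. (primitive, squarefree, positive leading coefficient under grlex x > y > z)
Degree: a single bowl opening along one axis; a quadric, so deg p = 2.
Symmetries: it's symmetric under x → −x, forcing even powers of x; it's symmetric under y → −y, forcing even powers of y.
Checking where it meets the axes: it meets the z-axis at z = 0 (among the integer gridlines); it crosses the x-axis at the gridline x = 0; one y-axis crossing is at y = 0.
Assembling these constraints gives the stated polynomial.

x^2 + 3*y^2 + 3*z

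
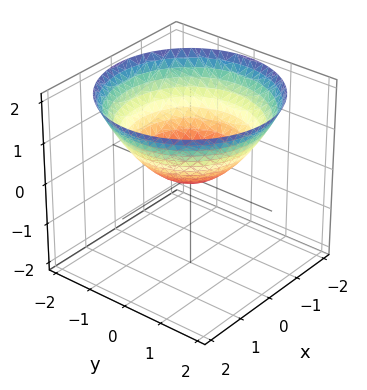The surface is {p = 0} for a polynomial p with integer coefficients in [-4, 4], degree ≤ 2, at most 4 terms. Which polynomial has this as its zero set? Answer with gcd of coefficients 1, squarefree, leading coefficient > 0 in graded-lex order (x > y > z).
deg p = 2. A single bowl opening along one axis; a quadric.
Symmetry: every cross-section ⟂ z is a circle, so x, y appear only via x² + y².
Reading off the gridlines: a circular section at z = 1 has radius between 1 and 2; it crosses the x-axis at the gridline x = 0; it crosses the z-axis at the gridline z = 0.
Fitting integer coefficients to these (and the overall shape) gives p.

x^2 + y^2 - 2*z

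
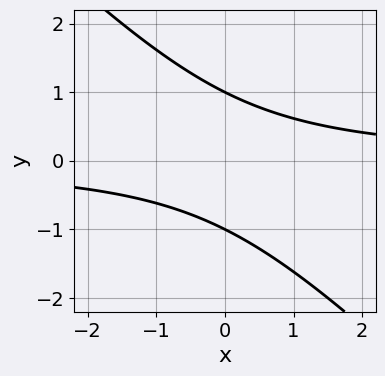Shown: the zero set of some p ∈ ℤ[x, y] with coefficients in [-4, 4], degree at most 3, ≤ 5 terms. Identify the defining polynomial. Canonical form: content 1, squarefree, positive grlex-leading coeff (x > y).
(a) The degree is 2 — a generic line meets the curve in up to 2 points.
(b) Observable constraints: no x-intercept at any integer in the box; the y-axis gridline crossings are at y ∈ {-1, 1}.
(c) Putting this together gives p.

x*y + y^2 - 1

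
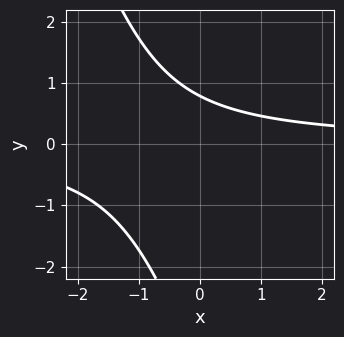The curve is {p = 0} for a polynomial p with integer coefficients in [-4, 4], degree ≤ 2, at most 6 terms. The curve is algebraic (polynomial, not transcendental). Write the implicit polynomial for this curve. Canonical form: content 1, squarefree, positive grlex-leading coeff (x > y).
First, the degree is 2 — no degree-1 curve has this shape.
Next, against the integer gridlines: no x-intercept at any integer in the box.
Finally, solving for integer coefficients yields p as stated.

3*x*y + y^2 + 3*y - 3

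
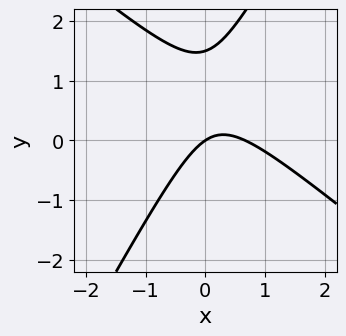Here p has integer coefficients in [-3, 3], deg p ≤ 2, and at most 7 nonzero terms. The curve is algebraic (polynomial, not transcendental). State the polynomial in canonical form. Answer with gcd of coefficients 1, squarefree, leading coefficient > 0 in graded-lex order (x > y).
First, degree: a generic line meets the curve in up to 2 points, so deg p = 2.
Then, observable constraints: one x-axis crossing is at x = 0; one y-axis crossing is at y = 0.
Finally, assembling these constraints gives the stated polynomial.

3*x^2 + 2*x*y - 2*y^2 - 2*x + 3*y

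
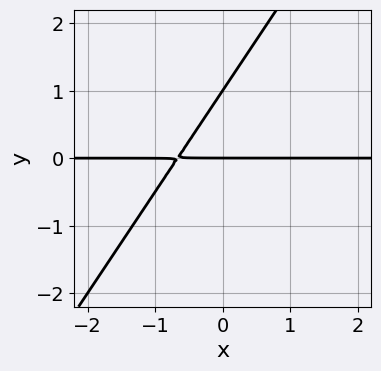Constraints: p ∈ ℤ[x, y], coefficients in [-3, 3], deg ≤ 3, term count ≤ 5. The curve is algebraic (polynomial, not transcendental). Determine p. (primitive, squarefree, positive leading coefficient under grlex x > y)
3*x*y - 2*y^2 + 2*y

(a) The degree is 2 — no degree-1 curve has this shape.
(b) From the axis intercepts and sections: the visible x-axis segment lies entirely on the curve; the y-axis gridline crossings are at y ∈ {0, 1}.
(c) Matching integer coefficients to the picture gives p.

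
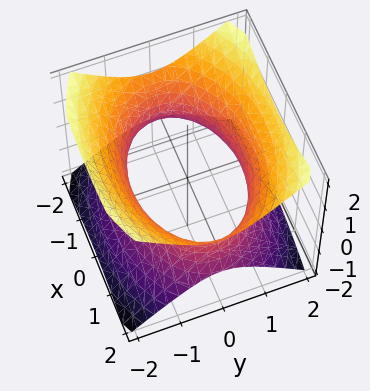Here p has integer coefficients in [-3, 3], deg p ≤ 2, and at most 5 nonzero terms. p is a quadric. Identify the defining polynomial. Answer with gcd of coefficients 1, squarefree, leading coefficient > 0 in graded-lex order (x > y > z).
(a) deg p = 2.
(b) Symmetries: the z ↦ −z reflection is a symmetry, so z appears only in even powers; it's symmetric under x → −x, forcing even powers of x; mirror symmetry y ↦ −y ⇒ only even powers of y.
(c) Reading off the gridlines: the surface avoids every integer z-axis point in the box.
(d) Matching integer coefficients to the picture gives p.

x^2 + 2*y^2 - 2*z^2 - 3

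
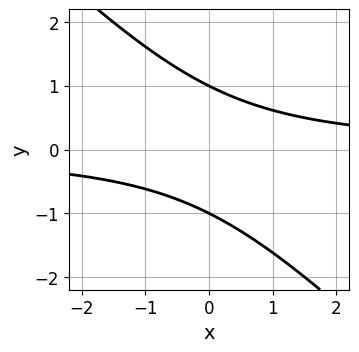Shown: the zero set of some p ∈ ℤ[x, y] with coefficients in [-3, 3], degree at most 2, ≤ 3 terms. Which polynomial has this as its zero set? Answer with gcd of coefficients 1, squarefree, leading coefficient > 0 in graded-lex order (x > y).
x*y + y^2 - 1

The degree is 2 — no degree-1 curve has this shape.
Reading off the gridlines: among the integer gridlines, it crosses the y-axis at y ∈ {-1, 1}; it misses every integer gridline on the x-axis.
Putting this together gives p.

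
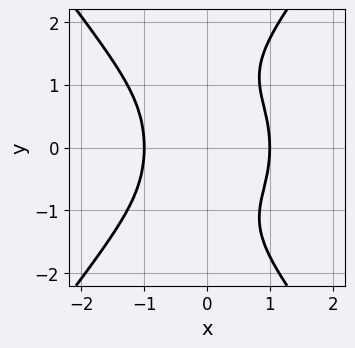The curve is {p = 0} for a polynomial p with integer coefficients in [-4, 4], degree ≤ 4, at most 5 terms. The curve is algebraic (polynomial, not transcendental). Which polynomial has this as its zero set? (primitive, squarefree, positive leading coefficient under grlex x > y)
First, the degree is 4 — the shape is more complex than any degree-3 curve.
Then, symmetries: the y ↦ −y reflection is a symmetry, so y appears only in even powers.
Then, checking where it meets the axes: it misses every integer gridline on the y-axis; among the integer gridlines, it crosses the x-axis at x ∈ {-1, 1}.
Finally, together with the visible shape, these determine p as stated.

3*x^4 - y^4 + 3*x*y^2 - 3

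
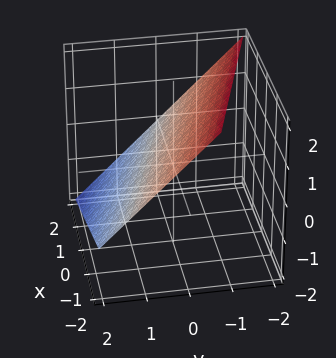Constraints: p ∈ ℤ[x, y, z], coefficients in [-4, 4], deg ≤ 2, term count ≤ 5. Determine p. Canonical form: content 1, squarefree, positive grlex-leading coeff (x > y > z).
(a) Degree: every cross-section is a straight line — this is a plane, so deg p = 1.
(b) Checking where it meets the axes: one x-axis crossing is at x = 2.
(c) These observations pin down the coefficients.

x + 3*y + 3*z - 2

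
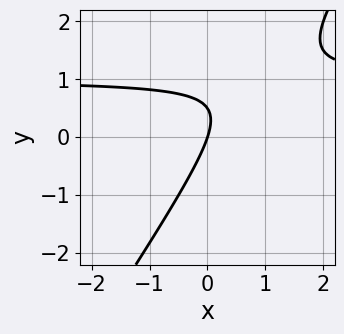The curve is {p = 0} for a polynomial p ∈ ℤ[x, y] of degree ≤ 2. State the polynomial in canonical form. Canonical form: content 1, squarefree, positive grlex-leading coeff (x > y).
3*x*y - 2*y^2 - 3*x + y

(a) Degree: a generic line meets the curve in up to 2 points, so deg p = 2.
(b) Observable constraints: one x-axis crossing is at x = 0; it crosses the y-axis at the gridline y = 0.
(c) Together with the visible shape, these determine p as stated.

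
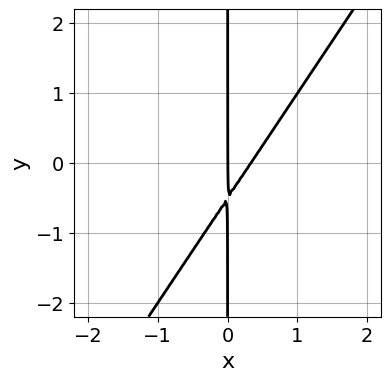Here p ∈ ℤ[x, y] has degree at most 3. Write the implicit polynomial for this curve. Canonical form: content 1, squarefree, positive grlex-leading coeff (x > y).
1. deg p = 2. No degree-1 curve has this shape.
2. Checking where it meets the axes: it meets the x-axis at x = 0 (among the integer gridlines); every point of the y-axis in the box is on the curve.
3. Together with the visible shape, these determine p as stated.

3*x^2 - 2*x*y - x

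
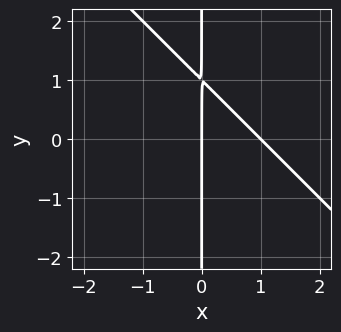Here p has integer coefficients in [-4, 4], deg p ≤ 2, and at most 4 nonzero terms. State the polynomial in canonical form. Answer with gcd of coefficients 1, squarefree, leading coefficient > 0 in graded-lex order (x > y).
x^2 + x*y - x

(a) The degree is 2 — no degree-1 curve has this shape.
(b) Observable constraints: among the integer gridlines, it crosses the x-axis at x ∈ {0, 1}; the visible y-axis segment lies entirely on the curve.
(c) Assembling these constraints gives the stated polynomial.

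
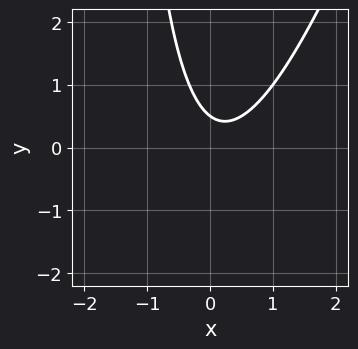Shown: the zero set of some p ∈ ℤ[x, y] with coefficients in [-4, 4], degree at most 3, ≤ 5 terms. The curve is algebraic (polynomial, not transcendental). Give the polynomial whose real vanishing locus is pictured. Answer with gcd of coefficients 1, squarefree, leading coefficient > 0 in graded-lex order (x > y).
3*x^2 - x*y - x - 2*y + 1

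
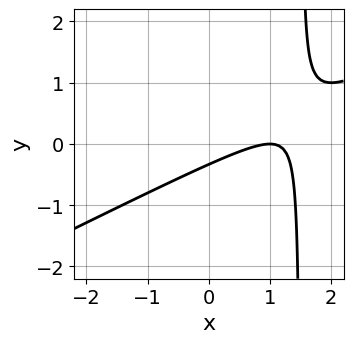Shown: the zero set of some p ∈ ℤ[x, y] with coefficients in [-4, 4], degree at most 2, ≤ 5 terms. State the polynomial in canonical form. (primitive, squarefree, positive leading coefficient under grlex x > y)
x^2 - 2*x*y - 2*x + 3*y + 1

Degree: no degree-1 curve has this shape, so deg p = 2.
Reading off the gridlines: one x-axis crossing is at x = 1.
The integer polynomial consistent with all of this is the stated p.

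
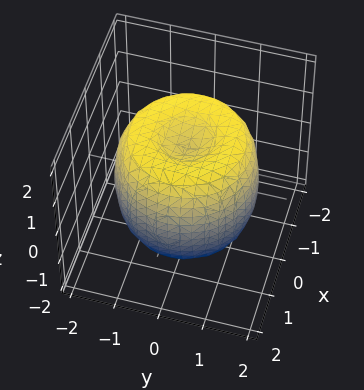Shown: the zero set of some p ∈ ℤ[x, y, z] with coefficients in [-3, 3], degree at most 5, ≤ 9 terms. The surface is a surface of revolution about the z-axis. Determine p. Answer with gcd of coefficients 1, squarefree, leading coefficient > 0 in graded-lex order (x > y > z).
x^4 + 2*x^2*y^2 + y^4 - 2*x^2 - 2*y^2 + z^2 - 1

(a) deg p = 4. No degree-3 surface has this shape.
(b) Symmetry: the surface is invariant under rotation about z: p = q(x² + y², z).
(c) From the visible intercepts: a circular section at z = 1 has radius between 1 and 2; the z-axis gridline crossings are at z ∈ {-1, 1}.
(d) Putting this together gives p.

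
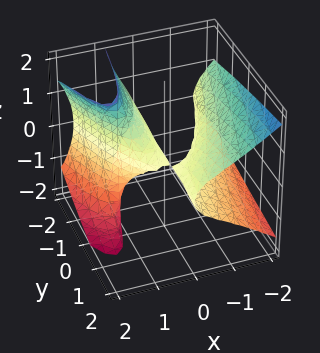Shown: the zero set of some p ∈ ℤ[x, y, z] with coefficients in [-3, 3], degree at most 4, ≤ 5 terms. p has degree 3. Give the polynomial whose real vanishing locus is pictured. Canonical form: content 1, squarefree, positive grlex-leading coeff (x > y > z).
2*x^3 - 3*x*z^2 + 2*x*y + 3*z^2 - x

I count 2 distinct pieces. They look like related sheets of one shape, so recover p as a whole.
Degree: no degree-2 surface has this shape, so deg p = 3.
Reading off the gridlines: one x-axis crossing is at x = 0; one z-axis crossing is at z = 0; the visible y-axis segment lies entirely on the surface.
Putting this together gives p.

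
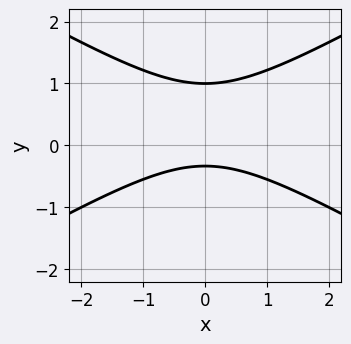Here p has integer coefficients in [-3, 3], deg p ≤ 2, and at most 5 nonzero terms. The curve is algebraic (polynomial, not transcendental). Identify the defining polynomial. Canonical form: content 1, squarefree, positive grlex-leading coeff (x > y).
x^2 - 3*y^2 + 2*y + 1

First, degree: no degree-1 curve has this shape, so deg p = 2.
Then, symmetries: it's symmetric under x → −x, forcing even powers of x.
Then, checking where it meets the axes: it crosses the y-axis at the gridline y = 1; it misses every integer gridline on the x-axis.
Finally, assembling these constraints gives the stated polynomial.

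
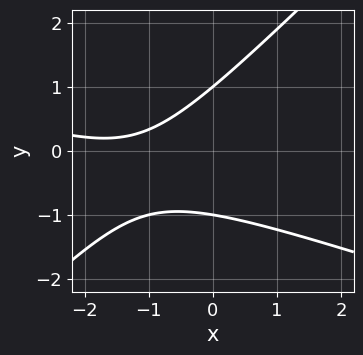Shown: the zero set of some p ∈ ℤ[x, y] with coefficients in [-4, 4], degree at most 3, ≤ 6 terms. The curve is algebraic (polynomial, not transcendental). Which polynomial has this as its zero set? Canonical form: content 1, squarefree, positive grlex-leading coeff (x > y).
x^2 + 2*x*y - 3*y^2 + 3*x + 3

1. deg p = 2. The shape is more complex than any degree-1 curve.
2. Reading off the gridlines: the curve avoids every integer x-axis point in the box; the y-axis gridline crossings are at y ∈ {-1, 1}.
3. Solving for integer coefficients yields p as stated.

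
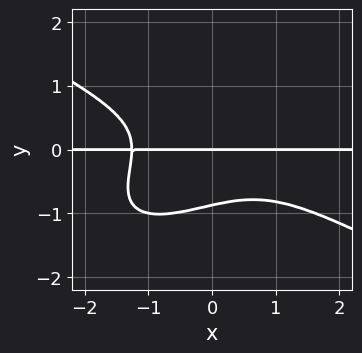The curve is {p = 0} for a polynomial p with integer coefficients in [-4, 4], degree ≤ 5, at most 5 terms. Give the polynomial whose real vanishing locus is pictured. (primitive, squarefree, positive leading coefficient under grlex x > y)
1. deg p = 4.
2. Checking where it meets the axes: one y-axis crossing is at y = 0; every point of the x-axis in the box is on the curve.
3. Solving for integer coefficients yields p as stated.

x^3*y - 2*x*y^3 + 3*y^4 + 2*y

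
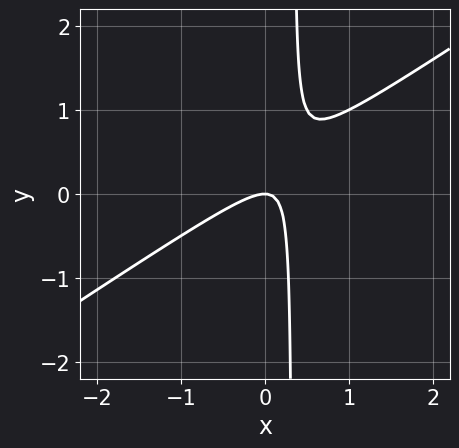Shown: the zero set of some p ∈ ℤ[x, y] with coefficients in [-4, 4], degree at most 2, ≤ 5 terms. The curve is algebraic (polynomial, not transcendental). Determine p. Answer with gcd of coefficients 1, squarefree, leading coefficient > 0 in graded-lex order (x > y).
The degree is 2 — the shape is more complex than any degree-1 curve.
From the visible intercepts: it crosses the y-axis at the gridline y = 0; one x-axis crossing is at x = 0.
Matching integer coefficients to the picture gives p.

2*x^2 - 3*x*y + y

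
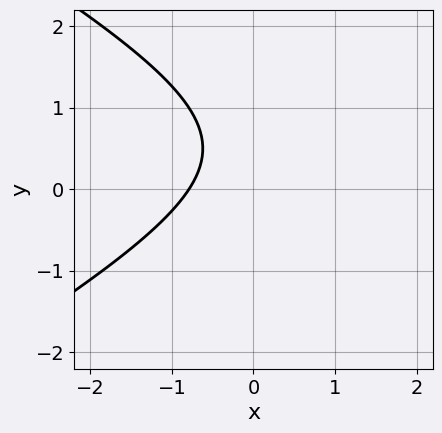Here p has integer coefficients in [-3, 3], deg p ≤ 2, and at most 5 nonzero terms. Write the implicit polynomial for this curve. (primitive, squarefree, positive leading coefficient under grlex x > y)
x^2 - 3*y^2 - 3*x + 3*y - 3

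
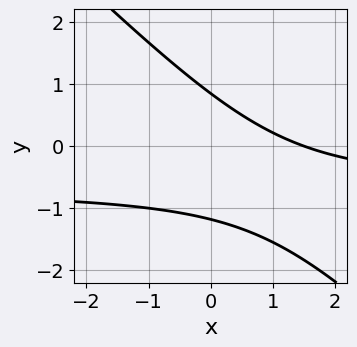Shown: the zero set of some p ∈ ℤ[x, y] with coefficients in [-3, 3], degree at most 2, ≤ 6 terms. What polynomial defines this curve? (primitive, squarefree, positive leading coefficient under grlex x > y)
3*x*y + 3*y^2 + 2*x + y - 3

First, degree: a generic line meets the curve in up to 2 points, so deg p = 2.
Finally, solving for integer coefficients yields p as stated.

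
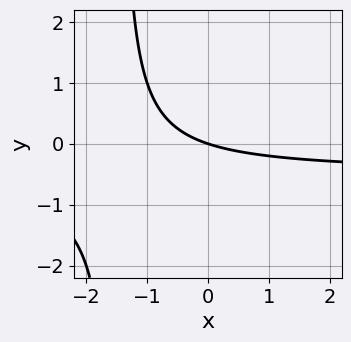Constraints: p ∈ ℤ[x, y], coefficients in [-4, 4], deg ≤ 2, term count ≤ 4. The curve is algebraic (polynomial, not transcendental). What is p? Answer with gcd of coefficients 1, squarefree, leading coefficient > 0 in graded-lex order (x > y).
First, degree: the shape is more complex than any degree-1 curve, so deg p = 2.
Then, from the visible intercepts: it crosses the y-axis at the gridline y = 0; it crosses the x-axis at the gridline x = 0.
Finally, together with the visible shape, these determine p as stated.

2*x*y + x + 3*y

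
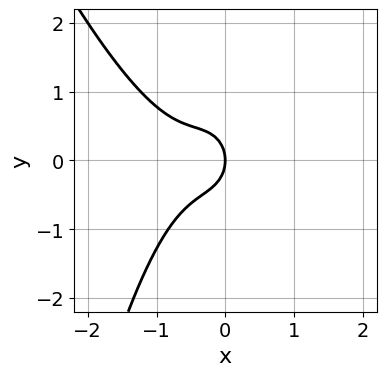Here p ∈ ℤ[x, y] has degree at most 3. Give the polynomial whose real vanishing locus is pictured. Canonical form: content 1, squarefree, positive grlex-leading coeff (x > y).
3*x^3 + x^2*y + 3*x^2 + 2*y^2 + 2*x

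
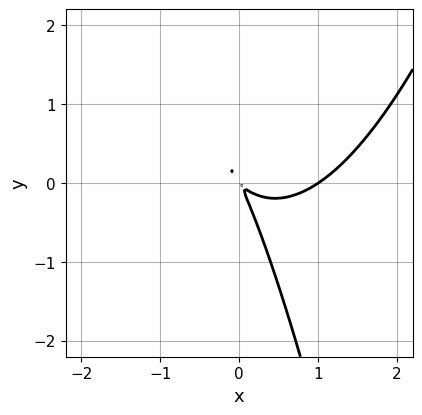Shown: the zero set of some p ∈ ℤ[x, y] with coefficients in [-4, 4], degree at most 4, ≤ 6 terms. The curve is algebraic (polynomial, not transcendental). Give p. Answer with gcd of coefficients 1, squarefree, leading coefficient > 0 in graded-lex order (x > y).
2*x^3 - 2*x^2 - 3*x*y - y^2

Degree: a generic line meets the curve in up to 3 points, so deg p = 3.
From the visible intercepts: it crosses the x-axis at the gridline x = 1.
Fitting integer coefficients to these (and the overall shape) gives p.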